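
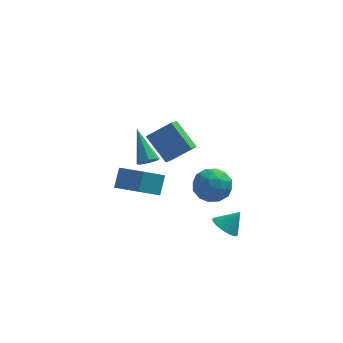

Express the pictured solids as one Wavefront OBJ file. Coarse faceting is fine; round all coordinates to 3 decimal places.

v 2.016 -1.43 -3.726
v 2.617 -1.298 -4.267
v 2.784 -1.11 -2.794
v 2.481 -1.009 -4.254
v 2.273 -0.784 -4.161
v 2.027 -0.658 -4.001
v 1.778 -0.649 -3.799
v 1.566 -0.759 -3.587
v 1.423 -0.971 -3.395
v 1.369 -1.253 -3.254
v 1.414 -1.562 -3.185
v 1.551 -1.851 -3.198
v 1.758 -2.076 -3.292
v 2.005 -2.203 -3.451
v 2.253 -2.212 -3.653
v 2.465 -2.102 -3.866
v 2.609 -1.89 -4.057
v 2.662 -1.607 -4.198
v -2.599 3.08 -4.602
v -3.711 2.297 -3.651
v -2.342 3.884 -3.639
v -3.454 3.1 -2.688
v -1.306 1.96 -4.012
v -2.418 1.176 -3.061
v -1.049 2.763 -3.049
v -2.161 1.98 -2.098
v -1.733 3.555 -0.335
v -2.026 2.595 0.247
v -0.428 3.729 0.607
v -0.72 2.77 1.19
v -0.7 2.49 -1.57
v -0.992 1.531 -0.987
v 0.606 2.665 -0.627
v 0.313 1.705 -0.045
v 0.616 2.836 -4.177
v 1.702 2.948 -4.526
v 1.198 1.952 -2.654
v 2.284 2.064 -3.003
v 1.69 2.987 -2.672
v 1.33 3.533 -3.614
v 1.57 1.367 -3.566
v 1.21 1.913 -4.508
v 2.291 2.04 -4.149
v 2.366 3.041 -3.597
v 0.534 1.859 -3.583
v 0.609 2.86 -3.031
v 1.108 2.969 -4.485
v 1.792 1.931 -2.695
v 1.443 2.473 -2.5
v 2.081 2.539 -2.706
v 0.89 3.313 -3.949
v 1.528 3.379 -4.154
v 1.521 3.402 -3.065
v 1.372 1.521 -3.026
v 2.01 1.587 -3.231
v 0.819 2.361 -4.474
v 1.457 2.427 -4.68
v 1.379 1.498 -4.115
v 2.092 2.502 -4.469
v 2.434 1.982 -3.574
v 2.015 1.572 -3.905
v 1.803 1.893 -4.458
v 2.136 3.09 -4.144
v 2.478 2.571 -3.249
v 2.129 3.113 -3.054
v 1.918 3.434 -3.608
v 2.483 2.557 -3.923
v 0.422 2.329 -3.931
v 0.764 1.81 -3.036
v 0.982 1.466 -3.572
v 0.771 1.787 -4.126
v 0.466 2.918 -3.606
v 0.808 2.398 -2.711
v 1.097 3.007 -2.722
v 0.885 3.328 -3.275
v 0.417 2.343 -3.257
v -1.816 -2.79 2.508
v -1.259 -2.653 2.597
v -2.384 -1.35 3.852
v -1.442 -2.418 2.267
v -1.843 -2.401 2.079
v -2.229 -2.612 2.142
v -2.372 -2.928 2.42
v -2.189 -3.163 2.749
v -1.788 -3.179 2.938
v -1.402 -2.968 2.874
f 2 1 4
f 2 4 3
f 4 1 5
f 4 5 3
f 5 1 6
f 5 6 3
f 6 1 7
f 6 7 3
f 7 1 8
f 7 8 3
f 8 1 9
f 8 9 3
f 9 1 10
f 9 10 3
f 10 1 11
f 10 11 3
f 11 1 12
f 11 12 3
f 12 1 13
f 12 13 3
f 13 1 14
f 13 14 3
f 14 1 15
f 14 15 3
f 15 1 16
f 15 16 3
f 16 1 17
f 16 17 3
f 17 1 18
f 17 18 3
f 18 1 2
f 18 2 3
f 20 22 19
f 23 20 19
f 19 22 21
f 21 23 19
f 20 26 22
f 24 20 23
f 24 26 20
f 22 26 21
f 25 23 21
f 21 26 25
f 25 24 23
f 26 24 25
f 28 30 27
f 31 28 27
f 27 30 29
f 29 31 27
f 28 34 30
f 32 28 31
f 32 34 28
f 30 34 29
f 33 31 29
f 29 34 33
f 33 32 31
f 34 32 33
f 35 72 51
f 72 46 75
f 51 75 40
f 72 75 51
f 35 51 47
f 51 40 52
f 47 52 36
f 51 52 47
f 35 47 56
f 47 36 57
f 56 57 42
f 47 57 56
f 35 56 68
f 56 42 71
f 68 71 45
f 56 71 68
f 35 68 72
f 68 45 76
f 72 76 46
f 68 76 72
f 36 52 63
f 52 40 66
f 63 66 44
f 52 66 63
f 40 75 53
f 75 46 74
f 53 74 39
f 75 74 53
f 46 76 73
f 76 45 69
f 73 69 37
f 76 69 73
f 45 71 70
f 71 42 58
f 70 58 41
f 71 58 70
f 42 57 62
f 57 36 59
f 62 59 43
f 57 59 62
f 38 64 50
f 64 44 65
f 50 65 39
f 64 65 50
f 38 50 48
f 50 39 49
f 48 49 37
f 50 49 48
f 38 48 55
f 48 37 54
f 55 54 41
f 48 54 55
f 38 55 60
f 55 41 61
f 60 61 43
f 55 61 60
f 38 60 64
f 60 43 67
f 64 67 44
f 60 67 64
f 39 65 53
f 65 44 66
f 53 66 40
f 65 66 53
f 37 49 73
f 49 39 74
f 73 74 46
f 49 74 73
f 41 54 70
f 54 37 69
f 70 69 45
f 54 69 70
f 43 61 62
f 61 41 58
f 62 58 42
f 61 58 62
f 44 67 63
f 67 43 59
f 63 59 36
f 67 59 63
f 78 77 80
f 78 80 79
f 80 77 81
f 80 81 79
f 81 77 82
f 81 82 79
f 82 77 83
f 82 83 79
f 83 77 84
f 83 84 79
f 84 77 85
f 84 85 79
f 85 77 86
f 85 86 79
f 86 77 78
f 86 78 79



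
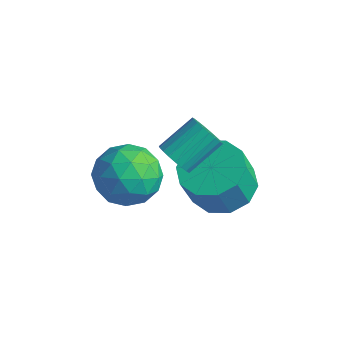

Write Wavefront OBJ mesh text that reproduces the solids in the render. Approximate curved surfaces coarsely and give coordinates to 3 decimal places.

v -2.212 -3.551 3.015
v -1.741 -2.793 3.508
v -0.899 -3.727 2.032
v -0.428 -2.969 2.525
v -0.591 -3.859 2.995
v -1.403 -3.75 3.603
v -1.237 -2.77 1.937
v -2.049 -2.661 2.545
v -1.139 -2.31 2.842
v -0.739 -2.983 3.496
v -1.901 -3.537 2.044
v -1.501 -4.21 2.698
v -2.092 -3.157 3.348
v -0.548 -3.363 2.192
v -0.644 -3.887 2.468
v -0.367 -3.441 2.758
v -1.893 -3.719 3.403
v -1.616 -3.274 3.694
v -0.94 -3.9 3.392
v -1.024 -3.246 1.846
v -0.747 -2.801 2.137
v -2.273 -3.079 2.782
v -1.996 -2.633 3.072
v -1.7 -2.62 2.148
v -1.461 -2.427 3.247
v -0.689 -2.53 2.669
v -1.165 -2.413 2.323
v -1.642 -2.349 2.68
v -1.226 -2.823 3.631
v -0.454 -2.926 3.053
v -0.55 -3.45 3.329
v -1.027 -3.386 3.686
v -0.872 -2.539 3.239
v -2.186 -3.594 2.487
v -1.414 -3.697 1.909
v -1.613 -3.134 1.854
v -2.09 -3.07 2.211
v -1.951 -3.99 2.871
v -1.179 -4.093 2.293
v -0.998 -4.171 2.86
v -1.475 -4.107 3.217
v -1.768 -3.981 2.301
v -0.534 -2.271 3.328
v 0.035 -2.385 3.333
v 0.242 -1.323 3.998
v -0.326 -1.209 3.992
v 0.012 -2.255 3.131
v 0.219 -1.192 3.796
v -0.105 -2.127 2.964
v 0.102 -1.065 3.629
v -0.297 -2.024 2.859
v -0.09 -0.962 3.524
v -0.529 -1.964 2.836
v -0.322 -0.902 3.5
v -0.762 -1.957 2.897
v -0.555 -0.895 3.562
v -0.956 -2.004 3.033
v -0.749 -0.942 3.698
v -1.076 -2.098 3.22
v -0.869 -1.036 3.884
v -1.103 -2.221 3.425
v -0.896 -1.159 4.09
v -1.031 -2.353 3.614
v -0.824 -1.291 4.279
v -0.873 -2.471 3.753
v -0.666 -1.409 4.418
v -0.657 -2.554 3.819
v -0.45 -1.492 4.483
v -0.419 -2.589 3.799
v -0.212 -1.526 4.464
v -0.201 -2.568 3.698
v 0.006 -1.506 4.363
v -0.04 -2.496 3.533
v 0.167 -1.434 4.198
v -0.317 -0.56 0.898
v 0.483 -1.12 0.68
v 0.476 -1.62 1.945
v -0.323 -1.06 2.162
v 0.683 -0.577 0.896
v 0.676 -1.077 2.161
v 0.502 -0.027 1.113
v 0.495 -0.527 2.378
v 0.008 0.319 1.247
v 0.001 -0.181 2.512
v -0.61 0.33 1.248
v -0.617 -0.171 2.513
v -1.116 0 1.115
v -1.123 -0.5 2.38
v -1.316 -0.543 0.899
v -1.323 -1.043 2.164
v -1.135 -1.093 0.682
v -1.142 -1.593 1.947
v -0.641 -1.439 0.548
v -0.648 -1.939 1.813
v -0.023 -1.449 0.547
v -0.03 -1.95 1.812
f 1 38 17
f 38 12 41
f 17 41 6
f 38 41 17
f 1 17 13
f 17 6 18
f 13 18 2
f 17 18 13
f 1 13 22
f 13 2 23
f 22 23 8
f 13 23 22
f 1 22 34
f 22 8 37
f 34 37 11
f 22 37 34
f 1 34 38
f 34 11 42
f 38 42 12
f 34 42 38
f 2 18 29
f 18 6 32
f 29 32 10
f 18 32 29
f 6 41 19
f 41 12 40
f 19 40 5
f 41 40 19
f 12 42 39
f 42 11 35
f 39 35 3
f 42 35 39
f 11 37 36
f 37 8 24
f 36 24 7
f 37 24 36
f 8 23 28
f 23 2 25
f 28 25 9
f 23 25 28
f 4 30 16
f 30 10 31
f 16 31 5
f 30 31 16
f 4 16 14
f 16 5 15
f 14 15 3
f 16 15 14
f 4 14 21
f 14 3 20
f 21 20 7
f 14 20 21
f 4 21 26
f 21 7 27
f 26 27 9
f 21 27 26
f 4 26 30
f 26 9 33
f 30 33 10
f 26 33 30
f 5 31 19
f 31 10 32
f 19 32 6
f 31 32 19
f 3 15 39
f 15 5 40
f 39 40 12
f 15 40 39
f 7 20 36
f 20 3 35
f 36 35 11
f 20 35 36
f 9 27 28
f 27 7 24
f 28 24 8
f 27 24 28
f 10 33 29
f 33 9 25
f 29 25 2
f 33 25 29
f 44 43 47
f 44 47 45
f 45 47 48
f 45 48 46
f 47 43 49
f 47 49 48
f 48 49 50
f 48 50 46
f 49 43 51
f 49 51 50
f 50 51 52
f 50 52 46
f 51 43 53
f 51 53 52
f 52 53 54
f 52 54 46
f 53 43 55
f 53 55 54
f 54 55 56
f 54 56 46
f 55 43 57
f 55 57 56
f 56 57 58
f 56 58 46
f 57 43 59
f 57 59 58
f 58 59 60
f 58 60 46
f 59 43 61
f 59 61 60
f 60 61 62
f 60 62 46
f 61 43 63
f 61 63 62
f 62 63 64
f 62 64 46
f 63 43 65
f 63 65 64
f 64 65 66
f 64 66 46
f 65 43 67
f 65 67 66
f 66 67 68
f 66 68 46
f 67 43 69
f 67 69 68
f 68 69 70
f 68 70 46
f 69 43 71
f 69 71 70
f 70 71 72
f 70 72 46
f 71 43 73
f 71 73 72
f 72 73 74
f 72 74 46
f 73 43 44
f 73 44 74
f 74 44 45
f 74 45 46
f 76 75 79
f 76 79 77
f 77 79 80
f 77 80 78
f 79 75 81
f 79 81 80
f 80 81 82
f 80 82 78
f 81 75 83
f 81 83 82
f 82 83 84
f 82 84 78
f 83 75 85
f 83 85 84
f 84 85 86
f 84 86 78
f 85 75 87
f 85 87 86
f 86 87 88
f 86 88 78
f 87 75 89
f 87 89 88
f 88 89 90
f 88 90 78
f 89 75 91
f 89 91 90
f 90 91 92
f 90 92 78
f 91 75 93
f 91 93 92
f 92 93 94
f 92 94 78
f 93 75 95
f 93 95 94
f 94 95 96
f 94 96 78
f 95 75 76
f 95 76 96
f 96 76 77
f 96 77 78



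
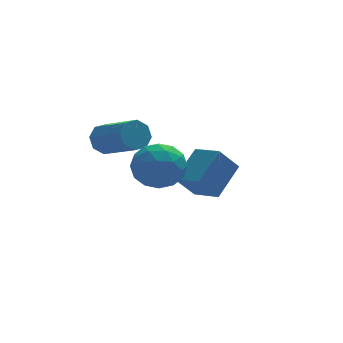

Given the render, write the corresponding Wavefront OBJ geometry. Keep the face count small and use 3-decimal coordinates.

v 0.094 2.415 2.391
v 0.469 2.25 1.739
v 1.381 0.62 2.676
v 1.006 0.785 3.329
v 0.771 2.618 2.086
v 1.683 0.988 3.023
v 0.677 2.868 2.612
v 1.589 1.237 3.549
v 0.241 2.852 3.008
v 1.153 1.222 3.945
v -0.281 2.58 3.044
v 0.631 0.95 3.981
v -0.583 2.212 2.697
v 0.329 0.582 3.634
v -0.489 1.963 2.171
v 0.423 0.332 3.108
v -0.053 1.978 1.775
v 0.859 0.348 2.712
v 3.243 -0.356 0.983
v 4.368 0.654 2.049
v 2.561 0.806 0.602
v 3.686 1.816 1.668
v 4.114 -0.196 -0.088
v 5.239 0.814 0.978
v 3.432 0.966 -0.469
v 4.557 1.976 0.597
v 0.76 -1.78 2.744
v 1.372 -1.622 3.688
v 0.848 -3.598 2.992
v 1.46 -3.44 3.936
v 0.364 -3.142 3.912
v 0.31 -2.018 3.759
v 1.91 -3.202 2.921
v 1.856 -2.078 2.768
v 2.082 -2.501 3.797
v 1.127 -2.463 4.41
v 1.093 -2.757 2.27
v 0.138 -2.719 2.883
v 1.059 -1.541 3.194
v 1.161 -3.679 3.486
v 0.518 -3.503 3.472
v 0.877 -3.41 4.027
v 0.434 -1.774 3.236
v 0.794 -1.681 3.791
v 0.201 -2.574 3.923
v 1.426 -3.539 2.889
v 1.786 -3.446 3.444
v 1.343 -1.81 2.653
v 1.702 -1.717 3.208
v 2.019 -2.646 2.757
v 1.836 -1.965 3.813
v 1.887 -3.034 3.959
v 2.152 -2.894 3.362
v 2.12 -2.233 3.272
v 1.274 -1.943 4.173
v 1.325 -3.012 4.319
v 0.682 -2.836 4.305
v 0.65 -2.176 4.215
v 1.692 -2.46 4.238
v 0.895 -2.208 2.361
v 0.946 -3.277 2.507
v 1.57 -3.044 2.465
v 1.538 -2.384 2.375
v 0.333 -2.186 2.721
v 0.384 -3.255 2.867
v 0.1 -2.987 3.408
v 0.068 -2.326 3.318
v 0.528 -2.76 2.442
f 2 1 5
f 2 5 3
f 3 5 6
f 3 6 4
f 5 1 7
f 5 7 6
f 6 7 8
f 6 8 4
f 7 1 9
f 7 9 8
f 8 9 10
f 8 10 4
f 9 1 11
f 9 11 10
f 10 11 12
f 10 12 4
f 11 1 13
f 11 13 12
f 12 13 14
f 12 14 4
f 13 1 15
f 13 15 14
f 14 15 16
f 14 16 4
f 15 1 17
f 15 17 16
f 16 17 18
f 16 18 4
f 17 1 2
f 17 2 18
f 18 2 3
f 18 3 4
f 20 22 19
f 23 20 19
f 19 22 21
f 21 23 19
f 20 26 22
f 24 20 23
f 24 26 20
f 22 26 21
f 25 23 21
f 21 26 25
f 25 24 23
f 26 24 25
f 27 64 43
f 64 38 67
f 43 67 32
f 64 67 43
f 27 43 39
f 43 32 44
f 39 44 28
f 43 44 39
f 27 39 48
f 39 28 49
f 48 49 34
f 39 49 48
f 27 48 60
f 48 34 63
f 60 63 37
f 48 63 60
f 27 60 64
f 60 37 68
f 64 68 38
f 60 68 64
f 28 44 55
f 44 32 58
f 55 58 36
f 44 58 55
f 32 67 45
f 67 38 66
f 45 66 31
f 67 66 45
f 38 68 65
f 68 37 61
f 65 61 29
f 68 61 65
f 37 63 62
f 63 34 50
f 62 50 33
f 63 50 62
f 34 49 54
f 49 28 51
f 54 51 35
f 49 51 54
f 30 56 42
f 56 36 57
f 42 57 31
f 56 57 42
f 30 42 40
f 42 31 41
f 40 41 29
f 42 41 40
f 30 40 47
f 40 29 46
f 47 46 33
f 40 46 47
f 30 47 52
f 47 33 53
f 52 53 35
f 47 53 52
f 30 52 56
f 52 35 59
f 56 59 36
f 52 59 56
f 31 57 45
f 57 36 58
f 45 58 32
f 57 58 45
f 29 41 65
f 41 31 66
f 65 66 38
f 41 66 65
f 33 46 62
f 46 29 61
f 62 61 37
f 46 61 62
f 35 53 54
f 53 33 50
f 54 50 34
f 53 50 54
f 36 59 55
f 59 35 51
f 55 51 28
f 59 51 55



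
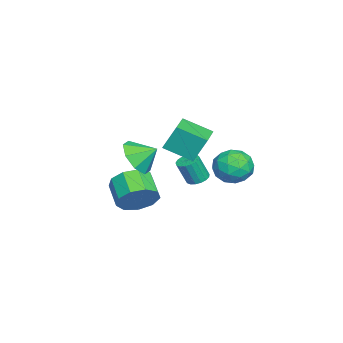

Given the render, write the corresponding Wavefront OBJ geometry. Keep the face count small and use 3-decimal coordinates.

v -0.911 1.548 1.284
v -0.411 2.194 0.674
v -0.449 0.286 0.326
v 0.051 0.932 -0.284
v 0.394 0.753 0.66
v 0.108 1.533 1.252
v -0.968 0.947 -0.252
v -1.254 1.727 0.34
v -0.446 1.823 -0.275
v 0.396 1.703 0.288
v -1.256 0.777 0.712
v -0.414 0.657 1.275
v -0.702 1.982 1.063
v -0.158 0.498 -0.063
v 0.043 0.393 0.492
v 0.337 0.773 0.133
v -0.397 1.593 1.403
v -0.103 1.973 1.044
v 0.37 1.126 1.036
v -0.757 0.507 -0.044
v -0.463 0.887 -0.403
v -1.197 1.707 0.867
v -0.903 2.087 0.508
v -1.23 1.354 -0.036
v -0.428 2.143 0.147
v -0.156 1.402 -0.416
v -0.756 1.41 -0.398
v -0.923 1.869 -0.05
v 0.067 2.073 0.478
v 0.338 1.331 -0.085
v 0.539 1.226 0.47
v 0.372 1.684 0.818
v 0.046 1.855 -0.08
v -1.198 1.149 1.085
v -0.927 0.407 0.522
v -1.232 0.796 0.182
v -1.399 1.254 0.53
v -0.704 1.078 1.416
v -0.432 0.337 0.853
v 0.063 0.611 1.05
v -0.104 1.07 1.398
v -0.906 0.625 1.08
v -1.304 -3.333 -2.635
v -0.974 -2.89 -1.719
v -2.065 -3.504 -1.028
v -2.396 -3.947 -1.945
v -1.441 -2.442 -2.059
v -2.532 -3.056 -1.369
v -1.845 -2.41 -2.669
v -2.936 -3.024 -1.978
v -1.996 -2.81 -3.263
v -3.087 -3.425 -2.572
v -1.823 -3.455 -3.563
v -2.914 -4.069 -2.873
v -1.408 -4.043 -3.429
v -2.499 -4.657 -2.739
v -0.944 -4.298 -2.924
v -2.035 -4.912 -2.233
v -0.649 -4.102 -2.284
v -1.74 -4.716 -1.593
v -0.661 -3.546 -1.808
v -1.752 -4.16 -1.117
v -2.007 -0.677 -1.255
v -1.662 -0.222 -1.156
v -1.428 -0.668 0.075
v -1.773 -1.123 -0.025
v -1.913 -0.133 -1.077
v -1.678 -0.579 0.154
v -2.185 -0.17 -1.038
v -1.951 -0.616 0.193
v -2.417 -0.322 -1.049
v -2.183 -0.768 0.182
v -2.555 -0.556 -1.107
v -2.32 -1.002 0.123
v -2.567 -0.818 -1.2
v -2.333 -1.263 0.031
v -2.451 -1.047 -1.305
v -2.217 -1.493 -0.074
v -2.234 -1.191 -1.399
v -1.999 -1.637 -0.168
v -1.964 -1.218 -1.46
v -1.73 -1.664 -0.229
v -1.704 -1.121 -1.474
v -1.47 -1.567 -0.243
v -1.514 -0.922 -1.438
v -1.28 -1.368 -0.207
v -1.437 -0.667 -1.36
v -1.203 -1.113 -0.129
v -1.49 -0.414 -1.259
v -1.256 -0.86 -0.028
v 0.893 -1.415 2.629
v 0.806 -0.806 3.898
v 0.926 -0.044 1.973
v 0.84 0.565 3.242
v 2.26 -1.405 2.718
v 2.174 -0.796 3.987
v 2.294 -0.034 2.062
v 2.207 0.575 3.331
v 0.748 -2.904 1.217
v 1.623 -3.205 1.713
v 0.712 -1.976 1.843
v 1.776 -2.761 1.062
v 1.327 -2.4 0.501
v 0.538 -2.335 0.36
v -0.128 -2.604 0.721
v -0.281 -3.048 1.373
v 0.168 -3.408 1.934
v 0.957 -3.473 2.075
f 1 38 17
f 38 12 41
f 17 41 6
f 38 41 17
f 1 17 13
f 17 6 18
f 13 18 2
f 17 18 13
f 1 13 22
f 13 2 23
f 22 23 8
f 13 23 22
f 1 22 34
f 22 8 37
f 34 37 11
f 22 37 34
f 1 34 38
f 34 11 42
f 38 42 12
f 34 42 38
f 2 18 29
f 18 6 32
f 29 32 10
f 18 32 29
f 6 41 19
f 41 12 40
f 19 40 5
f 41 40 19
f 12 42 39
f 42 11 35
f 39 35 3
f 42 35 39
f 11 37 36
f 37 8 24
f 36 24 7
f 37 24 36
f 8 23 28
f 23 2 25
f 28 25 9
f 23 25 28
f 4 30 16
f 30 10 31
f 16 31 5
f 30 31 16
f 4 16 14
f 16 5 15
f 14 15 3
f 16 15 14
f 4 14 21
f 14 3 20
f 21 20 7
f 14 20 21
f 4 21 26
f 21 7 27
f 26 27 9
f 21 27 26
f 4 26 30
f 26 9 33
f 30 33 10
f 26 33 30
f 5 31 19
f 31 10 32
f 19 32 6
f 31 32 19
f 3 15 39
f 15 5 40
f 39 40 12
f 15 40 39
f 7 20 36
f 20 3 35
f 36 35 11
f 20 35 36
f 9 27 28
f 27 7 24
f 28 24 8
f 27 24 28
f 10 33 29
f 33 9 25
f 29 25 2
f 33 25 29
f 44 43 47
f 44 47 45
f 45 47 48
f 45 48 46
f 47 43 49
f 47 49 48
f 48 49 50
f 48 50 46
f 49 43 51
f 49 51 50
f 50 51 52
f 50 52 46
f 51 43 53
f 51 53 52
f 52 53 54
f 52 54 46
f 53 43 55
f 53 55 54
f 54 55 56
f 54 56 46
f 55 43 57
f 55 57 56
f 56 57 58
f 56 58 46
f 57 43 59
f 57 59 58
f 58 59 60
f 58 60 46
f 59 43 61
f 59 61 60
f 60 61 62
f 60 62 46
f 61 43 44
f 61 44 62
f 62 44 45
f 62 45 46
f 64 63 67
f 64 67 65
f 65 67 68
f 65 68 66
f 67 63 69
f 67 69 68
f 68 69 70
f 68 70 66
f 69 63 71
f 69 71 70
f 70 71 72
f 70 72 66
f 71 63 73
f 71 73 72
f 72 73 74
f 72 74 66
f 73 63 75
f 73 75 74
f 74 75 76
f 74 76 66
f 75 63 77
f 75 77 76
f 76 77 78
f 76 78 66
f 77 63 79
f 77 79 78
f 78 79 80
f 78 80 66
f 79 63 81
f 79 81 80
f 80 81 82
f 80 82 66
f 81 63 83
f 81 83 82
f 82 83 84
f 82 84 66
f 83 63 85
f 83 85 84
f 84 85 86
f 84 86 66
f 85 63 87
f 85 87 86
f 86 87 88
f 86 88 66
f 87 63 89
f 87 89 88
f 88 89 90
f 88 90 66
f 89 63 64
f 89 64 90
f 90 64 65
f 90 65 66
f 92 94 91
f 95 92 91
f 91 94 93
f 93 95 91
f 92 98 94
f 96 92 95
f 96 98 92
f 94 98 93
f 97 95 93
f 93 98 97
f 97 96 95
f 98 96 97
f 100 99 102
f 100 102 101
f 102 99 103
f 102 103 101
f 103 99 104
f 103 104 101
f 104 99 105
f 104 105 101
f 105 99 106
f 105 106 101
f 106 99 107
f 106 107 101
f 107 99 108
f 107 108 101
f 108 99 100
f 108 100 101



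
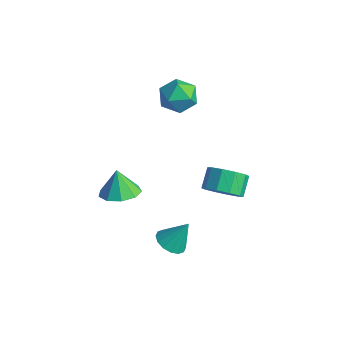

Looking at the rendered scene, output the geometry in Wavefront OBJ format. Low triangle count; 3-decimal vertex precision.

v 2.342 -2.554 -3.602
v 2.751 -2.062 -3.994
v 2.738 -1.906 -2.378
v 2.399 -1.9 -3.966
v 2.032 -1.914 -3.84
v 1.748 -2.099 -3.651
v 1.623 -2.406 -3.448
v 1.692 -2.752 -3.287
v 1.934 -3.046 -3.21
v 2.286 -3.207 -3.238
v 2.653 -3.193 -3.364
v 2.937 -3.008 -3.553
v 3.061 -2.701 -3.756
v 2.993 -2.355 -3.917
v -2.414 1.32 1.961
v -2.074 1.708 1.143
v -1.406 0.132 1.817
v -1.066 0.52 0.999
v -0.897 0.954 1.847
v -1.52 1.688 1.936
v -1.96 0.152 1.024
v -2.583 0.886 1.113
v -1.793 0.986 0.564
v -1.136 1.482 1.072
v -2.344 0.358 1.888
v -1.687 0.854 2.396
v -0.098 -3.418 -1.547
v 0.667 -3.881 -1.256
v -0.482 -3.302 -0.353
v 0.787 -3.249 -1.279
v 0.493 -2.697 -1.427
v -0.077 -2.482 -1.632
v -0.657 -2.705 -1.797
v -0.976 -3.262 -1.845
v -0.883 -3.892 -1.754
v -0.423 -4.3 -1.566
v 0.189 -4.296 -1.369
v 0.756 1.485 -3.906
v 1.443 2.121 -4.067
v 0.951 2.832 -3.354
v 0.264 2.195 -3.194
v 1.014 2.215 -4.457
v 0.522 2.926 -3.744
v 0.486 2.03 -4.636
v -0.005 2.741 -3.923
v 0.061 1.637 -4.537
v -0.43 2.347 -3.824
v -0.098 1.185 -4.197
v -0.589 1.896 -3.484
v 0.069 0.848 -3.746
v -0.423 1.559 -3.033
v 0.498 0.754 -3.356
v 0.006 1.465 -2.643
v 1.025 0.939 -3.177
v 0.534 1.65 -2.464
v 1.45 1.333 -3.276
v 0.959 2.043 -2.563
v 1.609 1.784 -3.616
v 1.118 2.495 -2.903
f 2 1 4
f 2 4 3
f 4 1 5
f 4 5 3
f 5 1 6
f 5 6 3
f 6 1 7
f 6 7 3
f 7 1 8
f 7 8 3
f 8 1 9
f 8 9 3
f 9 1 10
f 9 10 3
f 10 1 11
f 10 11 3
f 11 1 12
f 11 12 3
f 12 1 13
f 12 13 3
f 13 1 14
f 13 14 3
f 14 1 2
f 14 2 3
f 15 26 20
f 15 20 16
f 15 16 22
f 15 22 25
f 15 25 26
f 16 20 24
f 20 26 19
f 26 25 17
f 25 22 21
f 22 16 23
f 18 24 19
f 18 19 17
f 18 17 21
f 18 21 23
f 18 23 24
f 19 24 20
f 17 19 26
f 21 17 25
f 23 21 22
f 24 23 16
f 28 27 30
f 28 30 29
f 30 27 31
f 30 31 29
f 31 27 32
f 31 32 29
f 32 27 33
f 32 33 29
f 33 27 34
f 33 34 29
f 34 27 35
f 34 35 29
f 35 27 36
f 35 36 29
f 36 27 37
f 36 37 29
f 37 27 28
f 37 28 29
f 39 38 42
f 39 42 40
f 40 42 43
f 40 43 41
f 42 38 44
f 42 44 43
f 43 44 45
f 43 45 41
f 44 38 46
f 44 46 45
f 45 46 47
f 45 47 41
f 46 38 48
f 46 48 47
f 47 48 49
f 47 49 41
f 48 38 50
f 48 50 49
f 49 50 51
f 49 51 41
f 50 38 52
f 50 52 51
f 51 52 53
f 51 53 41
f 52 38 54
f 52 54 53
f 53 54 55
f 53 55 41
f 54 38 56
f 54 56 55
f 55 56 57
f 55 57 41
f 56 38 58
f 56 58 57
f 57 58 59
f 57 59 41
f 58 38 39
f 58 39 59
f 59 39 40
f 59 40 41



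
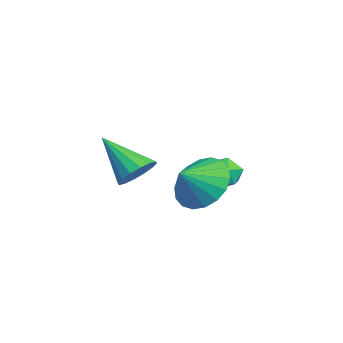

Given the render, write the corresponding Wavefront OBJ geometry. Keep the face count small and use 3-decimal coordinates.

v 3.171 -1.323 3.246
v 3.511 -0.988 3.758
v 2.369 -2.297 4.414
v 3.206 -0.798 3.707
v 2.893 -0.749 3.532
v 2.654 -0.854 3.281
v 2.553 -1.084 3.02
v 2.619 -1.379 2.82
v 2.832 -1.659 2.733
v 3.137 -1.849 2.784
v 3.45 -1.898 2.959
v 3.689 -1.793 3.21
v 3.79 -1.562 3.471
v 3.724 -1.268 3.672
v -0.789 2.067 1.404
v -0.472 2.181 1.986
v -0.788 0.999 1.614
v -0.471 1.113 2.196
v -1.11 1.309 2.117
v -1.11 1.969 1.987
v -0.15 1.211 1.613
v -0.15 1.871 1.483
v -0.077 1.652 2.115
v -0.67 1.713 2.427
v -0.59 1.467 1.173
v -1.183 1.528 1.485
v 2.581 0.587 2.578
v 3.391 0.6 1.925
v 3.079 -0.127 3.182
v 3.498 0.932 2.229
v 3.423 1.196 2.602
v 3.182 1.339 2.97
v 2.822 1.333 3.261
v 2.414 1.18 3.416
v 2.039 0.909 3.405
v 1.771 0.574 3.23
v 1.664 0.242 2.926
v 1.738 -0.022 2.553
v 1.979 -0.165 2.185
v 2.34 -0.16 1.895
v 2.748 -0.006 1.74
v 3.123 0.265 1.751
f 2 1 4
f 2 4 3
f 4 1 5
f 4 5 3
f 5 1 6
f 5 6 3
f 6 1 7
f 6 7 3
f 7 1 8
f 7 8 3
f 8 1 9
f 8 9 3
f 9 1 10
f 9 10 3
f 10 1 11
f 10 11 3
f 11 1 12
f 11 12 3
f 12 1 13
f 12 13 3
f 13 1 14
f 13 14 3
f 14 1 2
f 14 2 3
f 15 26 20
f 15 20 16
f 15 16 22
f 15 22 25
f 15 25 26
f 16 20 24
f 20 26 19
f 26 25 17
f 25 22 21
f 22 16 23
f 18 24 19
f 18 19 17
f 18 17 21
f 18 21 23
f 18 23 24
f 19 24 20
f 17 19 26
f 21 17 25
f 23 21 22
f 24 23 16
f 28 27 30
f 28 30 29
f 30 27 31
f 30 31 29
f 31 27 32
f 31 32 29
f 32 27 33
f 32 33 29
f 33 27 34
f 33 34 29
f 34 27 35
f 34 35 29
f 35 27 36
f 35 36 29
f 36 27 37
f 36 37 29
f 37 27 38
f 37 38 29
f 38 27 39
f 38 39 29
f 39 27 40
f 39 40 29
f 40 27 41
f 40 41 29
f 41 27 42
f 41 42 29
f 42 27 28
f 42 28 29



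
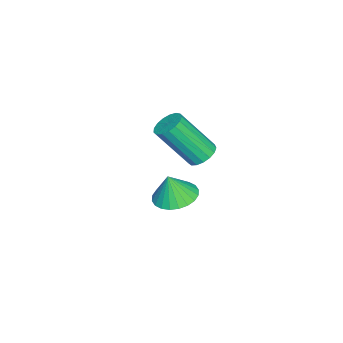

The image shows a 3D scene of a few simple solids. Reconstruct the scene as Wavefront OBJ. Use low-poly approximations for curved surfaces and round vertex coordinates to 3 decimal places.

v 2.928 0.205 0.808
v 3.563 -0.303 0.601
v 3.112 -0.005 1.892
v 3.718 -0.016 0.63
v 3.753 0.305 0.687
v 3.662 0.611 0.762
v 3.459 0.855 0.844
v 3.176 1 0.92
v 2.854 1.024 0.979
v 2.544 0.924 1.013
v 2.292 0.714 1.015
v 2.137 0.427 0.985
v 2.103 0.106 0.929
v 2.193 -0.2 0.854
v 2.396 -0.444 0.772
v 2.68 -0.589 0.695
v 3.001 -0.614 0.636
v 3.312 -0.513 0.603
v -1.6 -0.389 -0.415
v -1.007 -0.129 -0.36
v -0.626 -1.351 1.329
v -1.22 -1.611 1.275
v -1.186 0.057 -0.186
v -0.805 -1.166 1.504
v -1.46 0.14 -0.064
v -1.079 -1.083 1.626
v -1.766 0.102 -0.022
v -1.385 -1.121 1.667
v -2.034 -0.048 -0.07
v -1.653 -1.271 1.619
v -2.203 -0.276 -0.198
v -1.822 -1.499 1.492
v -2.233 -0.53 -0.375
v -1.853 -1.753 1.315
v -2.119 -0.752 -0.561
v -1.739 -1.975 1.129
v -1.886 -0.89 -0.713
v -1.506 -2.113 0.976
v -1.588 -0.914 -0.798
v -1.207 -2.137 0.892
v -1.292 -0.817 -0.794
v -0.911 -2.04 0.895
v -1.067 -0.622 -0.704
v -0.686 -1.845 0.986
v -0.964 -0.374 -0.547
v -0.584 -1.596 1.142
f 2 1 4
f 2 4 3
f 4 1 5
f 4 5 3
f 5 1 6
f 5 6 3
f 6 1 7
f 6 7 3
f 7 1 8
f 7 8 3
f 8 1 9
f 8 9 3
f 9 1 10
f 9 10 3
f 10 1 11
f 10 11 3
f 11 1 12
f 11 12 3
f 12 1 13
f 12 13 3
f 13 1 14
f 13 14 3
f 14 1 15
f 14 15 3
f 15 1 16
f 15 16 3
f 16 1 17
f 16 17 3
f 17 1 18
f 17 18 3
f 18 1 2
f 18 2 3
f 20 19 23
f 20 23 21
f 21 23 24
f 21 24 22
f 23 19 25
f 23 25 24
f 24 25 26
f 24 26 22
f 25 19 27
f 25 27 26
f 26 27 28
f 26 28 22
f 27 19 29
f 27 29 28
f 28 29 30
f 28 30 22
f 29 19 31
f 29 31 30
f 30 31 32
f 30 32 22
f 31 19 33
f 31 33 32
f 32 33 34
f 32 34 22
f 33 19 35
f 33 35 34
f 34 35 36
f 34 36 22
f 35 19 37
f 35 37 36
f 36 37 38
f 36 38 22
f 37 19 39
f 37 39 38
f 38 39 40
f 38 40 22
f 39 19 41
f 39 41 40
f 40 41 42
f 40 42 22
f 41 19 43
f 41 43 42
f 42 43 44
f 42 44 22
f 43 19 45
f 43 45 44
f 44 45 46
f 44 46 22
f 45 19 20
f 45 20 46
f 46 20 21
f 46 21 22



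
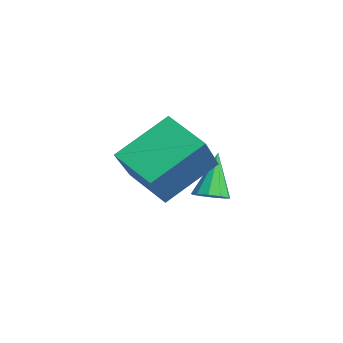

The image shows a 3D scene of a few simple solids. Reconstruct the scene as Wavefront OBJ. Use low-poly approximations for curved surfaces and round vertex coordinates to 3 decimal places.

v 0.329 -2.87 -2.472
v -0.788 -3.584 -1.837
v -0.025 -1.318 -1.346
v -1.142 -2.032 -0.712
v 1.502 -3.548 -1.168
v 0.385 -4.262 -0.534
v 1.148 -1.996 -0.043
v 0.031 -2.71 0.592
v -2.36 -0.9 -3.642
v -1.85 -0.75 -3.437
v -3.04 -0.5 -2.238
v -1.994 -0.466 -3.588
v -2.278 -0.348 -3.759
v -2.594 -0.441 -3.886
v -2.82 -0.709 -3.919
v -2.871 -1.049 -3.846
v -2.727 -1.333 -3.696
v -2.442 -1.452 -3.524
v -2.127 -1.359 -3.398
v -1.9 -1.091 -3.365
f 2 4 1
f 5 2 1
f 1 4 3
f 3 5 1
f 2 8 4
f 6 2 5
f 6 8 2
f 4 8 3
f 7 5 3
f 3 8 7
f 7 6 5
f 8 6 7
f 10 9 12
f 10 12 11
f 12 9 13
f 12 13 11
f 13 9 14
f 13 14 11
f 14 9 15
f 14 15 11
f 15 9 16
f 15 16 11
f 16 9 17
f 16 17 11
f 17 9 18
f 17 18 11
f 18 9 19
f 18 19 11
f 19 9 20
f 19 20 11
f 20 9 10
f 20 10 11



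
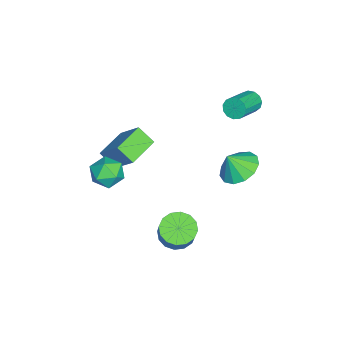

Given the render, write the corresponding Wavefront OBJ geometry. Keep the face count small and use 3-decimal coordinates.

v -1.648 -1.128 -0.908
v -1.909 -1.928 -0.153
v -0.937 -0.107 0.421
v -1.199 -0.906 1.175
v -0.141 -1.854 -1.155
v -0.403 -2.653 -0.401
v 0.569 -0.832 0.173
v 0.308 -1.632 0.928
v -0.665 4.036 -0.621
v 0.377 3.928 -0.881
v -0.475 3.464 0.381
v 0.33 4.451 -0.574
v -0.033 4.843 -0.281
v -0.597 4.978 -0.097
v -1.182 4.814 -0.079
v -1.604 4.403 -0.233
v -1.728 3.876 -0.511
v -1.514 3.399 -0.823
v -1.031 3.125 -1.072
v -0.432 3.14 -1.177
v 0.093 3.44 -1.106
v -3.265 4.144 2.1
v -2.933 4.462 1.685
v -1.463 3.894 2.424
v -1.795 3.576 2.84
v -2.985 4.678 1.954
v -1.516 4.11 2.694
v -3.126 4.724 2.271
v -1.657 4.156 3.01
v -3.311 4.586 2.533
v -1.842 4.018 3.272
v -3.482 4.307 2.658
v -2.012 3.74 3.397
v -3.583 3.977 2.606
v -2.114 3.41 3.345
v -3.583 3.7 2.393
v -2.114 3.132 3.132
v -3.482 3.563 2.088
v -2.013 2.996 2.827
v -3.312 3.611 1.786
v -1.843 3.044 2.526
v -3.127 3.828 1.585
v -1.658 3.261 2.324
v -2.986 4.145 1.547
v -1.516 3.578 2.286
v 1.578 1.416 -4.061
v 2.298 0.987 -4.439
v 3.203 1.235 -2.998
v 2.482 1.664 -2.619
v 2.354 1.446 -4.553
v 3.259 1.694 -3.112
v 2.202 1.897 -4.535
v 3.107 2.145 -3.094
v 1.882 2.219 -4.39
v 2.787 2.467 -2.949
v 1.481 2.326 -4.157
v 2.386 2.574 -2.715
v 1.106 2.189 -3.898
v 2.011 2.437 -2.456
v 0.857 1.845 -3.682
v 1.762 2.093 -2.241
v 0.801 1.386 -3.568
v 1.706 1.634 -2.127
v 0.953 0.935 -3.586
v 1.858 1.183 -2.145
v 1.273 0.613 -3.731
v 2.178 0.861 -2.29
v 1.674 0.506 -3.965
v 2.579 0.754 -2.523
v 2.049 0.643 -4.224
v 2.954 0.891 -2.782
v 1.098 -1.157 -0.577
v 1.722 -1.405 0.074
v 0.518 -2.555 -0.554
v 1.142 -2.803 0.097
v 0.457 -2.202 0.31
v 0.816 -1.338 0.296
v 1.424 -2.622 -0.776
v 1.783 -1.758 -0.79
v 1.924 -2.311 -0.049
v 1.326 -2.051 0.623
v 0.914 -1.909 -1.103
v 0.316 -1.649 -0.431
f 2 4 1
f 5 2 1
f 1 4 3
f 3 5 1
f 2 8 4
f 6 2 5
f 6 8 2
f 4 8 3
f 7 5 3
f 3 8 7
f 7 6 5
f 8 6 7
f 10 9 12
f 10 12 11
f 12 9 13
f 12 13 11
f 13 9 14
f 13 14 11
f 14 9 15
f 14 15 11
f 15 9 16
f 15 16 11
f 16 9 17
f 16 17 11
f 17 9 18
f 17 18 11
f 18 9 19
f 18 19 11
f 19 9 20
f 19 20 11
f 20 9 21
f 20 21 11
f 21 9 10
f 21 10 11
f 23 22 26
f 23 26 24
f 24 26 27
f 24 27 25
f 26 22 28
f 26 28 27
f 27 28 29
f 27 29 25
f 28 22 30
f 28 30 29
f 29 30 31
f 29 31 25
f 30 22 32
f 30 32 31
f 31 32 33
f 31 33 25
f 32 22 34
f 32 34 33
f 33 34 35
f 33 35 25
f 34 22 36
f 34 36 35
f 35 36 37
f 35 37 25
f 36 22 38
f 36 38 37
f 37 38 39
f 37 39 25
f 38 22 40
f 38 40 39
f 39 40 41
f 39 41 25
f 40 22 42
f 40 42 41
f 41 42 43
f 41 43 25
f 42 22 44
f 42 44 43
f 43 44 45
f 43 45 25
f 44 22 23
f 44 23 45
f 45 23 24
f 45 24 25
f 47 46 50
f 47 50 48
f 48 50 51
f 48 51 49
f 50 46 52
f 50 52 51
f 51 52 53
f 51 53 49
f 52 46 54
f 52 54 53
f 53 54 55
f 53 55 49
f 54 46 56
f 54 56 55
f 55 56 57
f 55 57 49
f 56 46 58
f 56 58 57
f 57 58 59
f 57 59 49
f 58 46 60
f 58 60 59
f 59 60 61
f 59 61 49
f 60 46 62
f 60 62 61
f 61 62 63
f 61 63 49
f 62 46 64
f 62 64 63
f 63 64 65
f 63 65 49
f 64 46 66
f 64 66 65
f 65 66 67
f 65 67 49
f 66 46 68
f 66 68 67
f 67 68 69
f 67 69 49
f 68 46 70
f 68 70 69
f 69 70 71
f 69 71 49
f 70 46 47
f 70 47 71
f 71 47 48
f 71 48 49
f 72 83 77
f 72 77 73
f 72 73 79
f 72 79 82
f 72 82 83
f 73 77 81
f 77 83 76
f 83 82 74
f 82 79 78
f 79 73 80
f 75 81 76
f 75 76 74
f 75 74 78
f 75 78 80
f 75 80 81
f 76 81 77
f 74 76 83
f 78 74 82
f 80 78 79
f 81 80 73



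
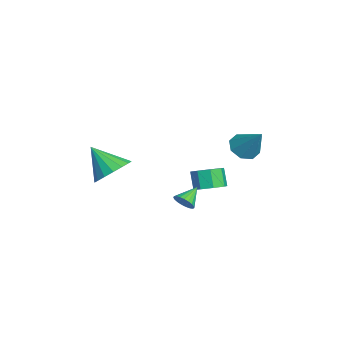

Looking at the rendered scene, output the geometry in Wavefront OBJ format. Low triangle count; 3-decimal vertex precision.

v -2.49 -2.714 0.364
v -1.644 -2.773 0.875
v -3.27 -3.606 1.556
v -1.847 -2.377 1.038
v -2.198 -2.059 1.046
v -2.616 -1.89 0.899
v -3.004 -1.911 0.629
v -3.275 -2.115 0.298
v -3.366 -2.457 -0.017
v -3.256 -2.858 -0.245
v -2.971 -3.226 -0.333
v -2.575 -3.476 -0.262
v -2.16 -3.552 -0.047
v -1.82 -3.436 0.263
v -1.634 -3.155 0.595
v -3.468 1.699 -1.576
v -2.954 1.19 -1.312
v -3.478 1.111 -0.441
v -3.992 1.621 -0.704
v -2.811 1.745 -1.176
v -3.336 1.667 -0.305
v -3.053 2.274 -1.274
v -3.577 2.195 -0.403
v -3.538 2.466 -1.549
v -4.062 2.387 -0.677
v -3.982 2.209 -1.839
v -4.506 2.13 -0.968
v -4.124 1.653 -1.975
v -4.649 1.575 -1.104
v -3.883 1.125 -1.877
v -4.407 1.046 -1.006
v -3.398 0.933 -1.603
v -3.922 0.854 -0.731
v -2.483 3.044 1.555
v -2.096 2.379 1.583
v -1.557 3.636 2.825
v -1.846 2.769 1.219
v -1.969 3.321 1.052
v -2.393 3.71 1.179
v -2.869 3.709 1.526
v -3.119 3.318 1.89
v -2.996 2.767 2.057
v -2.572 2.378 1.93
v -0.959 0.187 -0.851
v -0.764 -0.009 -0.388
v -1.581 0.853 -0.309
v -0.622 0.159 -0.431
v -0.538 0.332 -0.546
v -0.527 0.48 -0.715
v -0.59 0.578 -0.907
v -0.718 0.607 -1.09
v -0.887 0.565 -1.231
v -1.068 0.457 -1.307
v -1.231 0.302 -1.304
v -1.347 0.128 -1.222
v -1.396 -0.036 -1.077
v -1.369 -0.162 -0.893
v -1.271 -0.227 -0.701
v -1.12 -0.22 -0.536
v -0.94 -0.143 -0.425
f 2 1 4
f 2 4 3
f 4 1 5
f 4 5 3
f 5 1 6
f 5 6 3
f 6 1 7
f 6 7 3
f 7 1 8
f 7 8 3
f 8 1 9
f 8 9 3
f 9 1 10
f 9 10 3
f 10 1 11
f 10 11 3
f 11 1 12
f 11 12 3
f 12 1 13
f 12 13 3
f 13 1 14
f 13 14 3
f 14 1 15
f 14 15 3
f 15 1 2
f 15 2 3
f 17 16 20
f 17 20 18
f 18 20 21
f 18 21 19
f 20 16 22
f 20 22 21
f 21 22 23
f 21 23 19
f 22 16 24
f 22 24 23
f 23 24 25
f 23 25 19
f 24 16 26
f 24 26 25
f 25 26 27
f 25 27 19
f 26 16 28
f 26 28 27
f 27 28 29
f 27 29 19
f 28 16 30
f 28 30 29
f 29 30 31
f 29 31 19
f 30 16 32
f 30 32 31
f 31 32 33
f 31 33 19
f 32 16 17
f 32 17 33
f 33 17 18
f 33 18 19
f 35 34 37
f 35 37 36
f 37 34 38
f 37 38 36
f 38 34 39
f 38 39 36
f 39 34 40
f 39 40 36
f 40 34 41
f 40 41 36
f 41 34 42
f 41 42 36
f 42 34 43
f 42 43 36
f 43 34 35
f 43 35 36
f 45 44 47
f 45 47 46
f 47 44 48
f 47 48 46
f 48 44 49
f 48 49 46
f 49 44 50
f 49 50 46
f 50 44 51
f 50 51 46
f 51 44 52
f 51 52 46
f 52 44 53
f 52 53 46
f 53 44 54
f 53 54 46
f 54 44 55
f 54 55 46
f 55 44 56
f 55 56 46
f 56 44 57
f 56 57 46
f 57 44 58
f 57 58 46
f 58 44 59
f 58 59 46
f 59 44 60
f 59 60 46
f 60 44 45
f 60 45 46



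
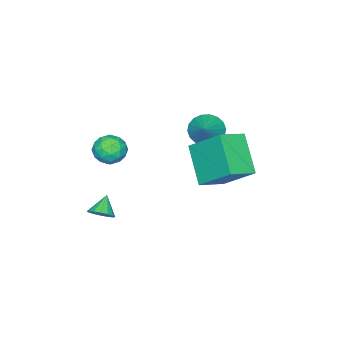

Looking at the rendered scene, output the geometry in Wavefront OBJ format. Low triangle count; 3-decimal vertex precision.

v -2.146 0.058 1.079
v -1.678 0.228 0.415
v -1.094 0.682 1.981
v -1.886 0.531 0.449
v -2.146 0.74 0.607
v -2.406 0.814 0.859
v -2.615 0.739 1.154
v -2.73 0.528 1.435
v -2.73 0.224 1.645
v -2.614 -0.113 1.743
v -2.406 -0.416 1.709
v -2.146 -0.625 1.551
v -1.886 -0.699 1.299
v -1.677 -0.623 1.004
v -1.562 -0.412 0.723
v -1.562 -0.109 0.513
v 3.261 -1.511 -1.796
v 3.695 -1.55 -1.368
v 2.559 -1.729 -1.104
v 3.604 -1.248 -1.365
v 3.421 -1.016 -1.478
v 3.196 -0.917 -1.675
v 2.988 -0.977 -1.905
v 2.854 -1.18 -2.106
v 2.828 -1.472 -2.224
v 2.919 -1.774 -2.227
v 3.101 -2.006 -2.114
v 3.327 -2.105 -1.917
v 3.535 -2.045 -1.687
v 3.669 -1.842 -1.486
v 1.361 -1.977 1.481
v 2.079 -2.276 1.258
v 0.801 -2.544 0.442
v 1.519 -2.843 0.219
v 1.153 -3.124 0.884
v 1.499 -2.773 1.526
v 1.381 -2.047 0.174
v 1.727 -1.696 0.816
v 2.091 -2.32 0.449
v 1.951 -2.985 0.889
v 0.929 -1.835 0.811
v 0.789 -2.5 1.251
v 1.769 -2.076 1.461
v 1.111 -2.744 0.239
v 0.896 -2.908 0.63
v 1.318 -3.084 0.499
v 1.429 -2.369 1.619
v 1.851 -2.545 1.487
v 1.306 -3.043 1.268
v 1.029 -2.275 0.213
v 1.451 -2.451 0.081
v 1.562 -1.736 1.201
v 1.984 -1.912 1.07
v 1.574 -1.777 0.432
v 2.199 -2.278 0.854
v 1.869 -2.612 0.243
v 1.788 -2.143 0.217
v 1.991 -1.937 0.594
v 2.116 -2.669 1.112
v 1.787 -3.003 0.502
v 1.572 -3.167 0.893
v 1.775 -2.961 1.27
v 2.123 -2.695 0.637
v 1.093 -1.817 1.198
v 0.764 -2.151 0.588
v 1.105 -1.859 0.43
v 1.308 -1.653 0.807
v 1.011 -2.208 1.457
v 0.681 -2.542 0.846
v 0.889 -2.883 1.106
v 1.092 -2.677 1.483
v 0.757 -2.125 1.063
v -0.215 2.306 -0.279
v -1.161 1.091 1.105
v -0.226 3.858 1.075
v -1.172 2.644 2.459
v 1.012 1.896 0.201
v 0.066 0.682 1.585
v 1.001 3.449 1.555
v 0.055 2.234 2.939
f 2 1 4
f 2 4 3
f 4 1 5
f 4 5 3
f 5 1 6
f 5 6 3
f 6 1 7
f 6 7 3
f 7 1 8
f 7 8 3
f 8 1 9
f 8 9 3
f 9 1 10
f 9 10 3
f 10 1 11
f 10 11 3
f 11 1 12
f 11 12 3
f 12 1 13
f 12 13 3
f 13 1 14
f 13 14 3
f 14 1 15
f 14 15 3
f 15 1 16
f 15 16 3
f 16 1 2
f 16 2 3
f 18 17 20
f 18 20 19
f 20 17 21
f 20 21 19
f 21 17 22
f 21 22 19
f 22 17 23
f 22 23 19
f 23 17 24
f 23 24 19
f 24 17 25
f 24 25 19
f 25 17 26
f 25 26 19
f 26 17 27
f 26 27 19
f 27 17 28
f 27 28 19
f 28 17 29
f 28 29 19
f 29 17 30
f 29 30 19
f 30 17 18
f 30 18 19
f 31 68 47
f 68 42 71
f 47 71 36
f 68 71 47
f 31 47 43
f 47 36 48
f 43 48 32
f 47 48 43
f 31 43 52
f 43 32 53
f 52 53 38
f 43 53 52
f 31 52 64
f 52 38 67
f 64 67 41
f 52 67 64
f 31 64 68
f 64 41 72
f 68 72 42
f 64 72 68
f 32 48 59
f 48 36 62
f 59 62 40
f 48 62 59
f 36 71 49
f 71 42 70
f 49 70 35
f 71 70 49
f 42 72 69
f 72 41 65
f 69 65 33
f 72 65 69
f 41 67 66
f 67 38 54
f 66 54 37
f 67 54 66
f 38 53 58
f 53 32 55
f 58 55 39
f 53 55 58
f 34 60 46
f 60 40 61
f 46 61 35
f 60 61 46
f 34 46 44
f 46 35 45
f 44 45 33
f 46 45 44
f 34 44 51
f 44 33 50
f 51 50 37
f 44 50 51
f 34 51 56
f 51 37 57
f 56 57 39
f 51 57 56
f 34 56 60
f 56 39 63
f 60 63 40
f 56 63 60
f 35 61 49
f 61 40 62
f 49 62 36
f 61 62 49
f 33 45 69
f 45 35 70
f 69 70 42
f 45 70 69
f 37 50 66
f 50 33 65
f 66 65 41
f 50 65 66
f 39 57 58
f 57 37 54
f 58 54 38
f 57 54 58
f 40 63 59
f 63 39 55
f 59 55 32
f 63 55 59
f 74 76 73
f 77 74 73
f 73 76 75
f 75 77 73
f 74 80 76
f 78 74 77
f 78 80 74
f 76 80 75
f 79 77 75
f 75 80 79
f 79 78 77
f 80 78 79



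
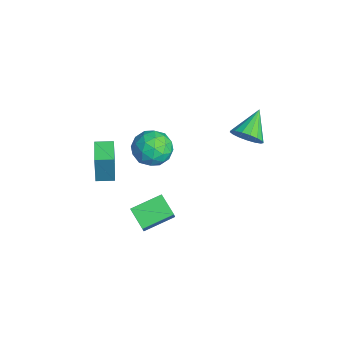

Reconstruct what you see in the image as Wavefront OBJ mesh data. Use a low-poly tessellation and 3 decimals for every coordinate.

v -0.739 -3.971 -0.834
v -0.538 -4.029 1.205
v -0.535 -3.013 -0.828
v -0.334 -3.07 1.212
v 0.574 -4.25 -0.972
v 0.775 -4.307 1.068
v 0.778 -3.291 -0.965
v 0.979 -3.349 1.074
v 0.577 -2.418 -4.143
v 1.167 -2.62 -3.213
v 0.322 -0.707 -3.61
v 0.912 -0.91 -2.679
v 1.708 -2.05 -4.781
v 2.298 -2.253 -3.85
v 1.453 -0.34 -4.247
v 2.043 -0.542 -3.317
v -0.359 -0.443 0.987
v 0.619 -0.75 0.475
v -1.319 -1.43 -0.255
v -0.341 -1.737 -0.767
v -0.592 -2.14 0.276
v 0.001 -1.529 1.044
v -0.701 -0.651 -0.824
v -0.108 -0.04 -0.056
v 0.408 -0.878 -0.644
v 0.475 -1.798 0.036
v -1.175 -0.382 0.184
v -1.108 -1.302 0.864
v 0.214 -0.51 0.84
v -0.914 -1.67 -0.62
v -1.062 -1.907 -0.007
v -0.487 -2.087 -0.308
v -0.149 -0.968 1.174
v 0.426 -1.148 0.874
v -0.286 -1.965 0.757
v -1.126 -1.032 -0.654
v -0.551 -1.212 -0.954
v -0.213 -0.093 0.528
v 0.362 -0.273 0.227
v -0.414 -0.215 -0.537
v 0.665 -0.766 -0.119
v 0.101 -1.346 -0.849
v -0.111 -0.707 -0.882
v 0.238 -0.349 -0.431
v 0.705 -1.306 0.281
v 0.14 -1.887 -0.449
v -0.008 -2.123 0.164
v 0.341 -1.765 0.615
v 0.581 -1.382 -0.377
v -0.84 -0.293 0.669
v -1.405 -0.874 -0.061
v -1.041 -0.415 -0.395
v -0.692 -0.057 0.056
v -0.801 -0.834 1.069
v -1.365 -1.414 0.339
v -0.938 -1.831 0.651
v -0.589 -1.473 1.102
v -1.281 -0.798 0.597
v 2.434 3.06 2.821
v 2.742 2.718 3.594
v 1.266 4.04 3.719
v 2.986 3.067 3.531
v 3.104 3.414 3.305
v 3.069 3.68 2.968
v 2.887 3.804 2.597
v 2.602 3.757 2.278
v 2.279 3.551 2.083
v 1.99 3.232 2.057
v 1.804 2.873 2.205
v 1.761 2.557 2.495
v 1.873 2.357 2.86
v 2.113 2.317 3.215
v 2.427 2.447 3.48
f 2 4 1
f 5 2 1
f 1 4 3
f 3 5 1
f 2 8 4
f 6 2 5
f 6 8 2
f 4 8 3
f 7 5 3
f 3 8 7
f 7 6 5
f 8 6 7
f 10 12 9
f 13 10 9
f 9 12 11
f 11 13 9
f 10 16 12
f 14 10 13
f 14 16 10
f 12 16 11
f 15 13 11
f 11 16 15
f 15 14 13
f 16 14 15
f 17 54 33
f 54 28 57
f 33 57 22
f 54 57 33
f 17 33 29
f 33 22 34
f 29 34 18
f 33 34 29
f 17 29 38
f 29 18 39
f 38 39 24
f 29 39 38
f 17 38 50
f 38 24 53
f 50 53 27
f 38 53 50
f 17 50 54
f 50 27 58
f 54 58 28
f 50 58 54
f 18 34 45
f 34 22 48
f 45 48 26
f 34 48 45
f 22 57 35
f 57 28 56
f 35 56 21
f 57 56 35
f 28 58 55
f 58 27 51
f 55 51 19
f 58 51 55
f 27 53 52
f 53 24 40
f 52 40 23
f 53 40 52
f 24 39 44
f 39 18 41
f 44 41 25
f 39 41 44
f 20 46 32
f 46 26 47
f 32 47 21
f 46 47 32
f 20 32 30
f 32 21 31
f 30 31 19
f 32 31 30
f 20 30 37
f 30 19 36
f 37 36 23
f 30 36 37
f 20 37 42
f 37 23 43
f 42 43 25
f 37 43 42
f 20 42 46
f 42 25 49
f 46 49 26
f 42 49 46
f 21 47 35
f 47 26 48
f 35 48 22
f 47 48 35
f 19 31 55
f 31 21 56
f 55 56 28
f 31 56 55
f 23 36 52
f 36 19 51
f 52 51 27
f 36 51 52
f 25 43 44
f 43 23 40
f 44 40 24
f 43 40 44
f 26 49 45
f 49 25 41
f 45 41 18
f 49 41 45
f 60 59 62
f 60 62 61
f 62 59 63
f 62 63 61
f 63 59 64
f 63 64 61
f 64 59 65
f 64 65 61
f 65 59 66
f 65 66 61
f 66 59 67
f 66 67 61
f 67 59 68
f 67 68 61
f 68 59 69
f 68 69 61
f 69 59 70
f 69 70 61
f 70 59 71
f 70 71 61
f 71 59 72
f 71 72 61
f 72 59 73
f 72 73 61
f 73 59 60
f 73 60 61



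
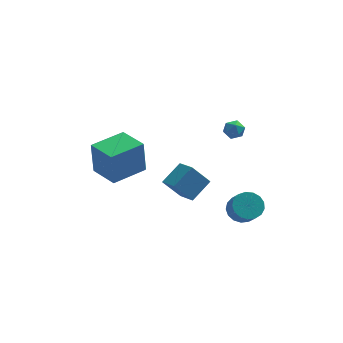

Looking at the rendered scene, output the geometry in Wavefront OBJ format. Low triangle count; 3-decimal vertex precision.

v 3.833 0.051 -3.773
v 4.463 0.548 -3.491
v 4.697 -0.274 -2.565
v 4.067 -0.771 -2.847
v 4.135 0.681 -3.29
v 4.369 -0.141 -2.364
v 3.739 0.671 -3.199
v 3.973 -0.151 -2.273
v 3.364 0.518 -3.24
v 3.598 -0.304 -2.314
v 3.097 0.258 -3.403
v 3.331 -0.564 -2.477
v 2.998 -0.049 -3.65
v 3.232 -0.871 -2.725
v 3.09 -0.333 -3.926
v 3.324 -1.155 -3
v 3.353 -0.529 -4.167
v 3.587 -1.351 -3.241
v 3.726 -0.593 -4.317
v 3.96 -1.415 -3.392
v 4.123 -0.509 -4.343
v 4.357 -1.331 -3.417
v 4.454 -0.296 -4.238
v 4.688 -1.118 -3.312
v 4.642 -0.004 -4.027
v 4.876 -0.826 -3.101
v 4.645 0.3 -3.757
v 4.88 -0.522 -2.831
v 3.565 2.693 0.113
v 4.027 2.84 0.517
v 3.193 2.02 0.783
v 3.655 2.167 1.187
v 3.201 2.587 1.06
v 3.431 3.003 0.645
v 3.789 1.857 0.655
v 4.019 2.273 0.24
v 4.165 2.324 0.851
v 3.802 2.775 1.102
v 3.418 2.085 0.198
v 3.055 2.536 0.449
v 1.223 -1.081 -2.037
v 0.301 -1.064 -0.918
v 0.69 -0.034 -2.492
v -0.232 -0.016 -1.373
v 2.172 -0.264 -1.267
v 1.25 -0.246 -0.148
v 1.639 0.784 -1.722
v 0.717 0.801 -0.603
v -2.605 2.176 -3.049
v -2.711 2.204 -1.032
v -3.599 3.627 -3.121
v -3.704 3.655 -1.104
v -0.876 3.365 -2.976
v -0.981 3.393 -0.959
v -1.869 4.816 -3.048
v -1.975 4.844 -1.031
f 2 1 5
f 2 5 3
f 3 5 6
f 3 6 4
f 5 1 7
f 5 7 6
f 6 7 8
f 6 8 4
f 7 1 9
f 7 9 8
f 8 9 10
f 8 10 4
f 9 1 11
f 9 11 10
f 10 11 12
f 10 12 4
f 11 1 13
f 11 13 12
f 12 13 14
f 12 14 4
f 13 1 15
f 13 15 14
f 14 15 16
f 14 16 4
f 15 1 17
f 15 17 16
f 16 17 18
f 16 18 4
f 17 1 19
f 17 19 18
f 18 19 20
f 18 20 4
f 19 1 21
f 19 21 20
f 20 21 22
f 20 22 4
f 21 1 23
f 21 23 22
f 22 23 24
f 22 24 4
f 23 1 25
f 23 25 24
f 24 25 26
f 24 26 4
f 25 1 27
f 25 27 26
f 26 27 28
f 26 28 4
f 27 1 2
f 27 2 28
f 28 2 3
f 28 3 4
f 29 40 34
f 29 34 30
f 29 30 36
f 29 36 39
f 29 39 40
f 30 34 38
f 34 40 33
f 40 39 31
f 39 36 35
f 36 30 37
f 32 38 33
f 32 33 31
f 32 31 35
f 32 35 37
f 32 37 38
f 33 38 34
f 31 33 40
f 35 31 39
f 37 35 36
f 38 37 30
f 42 44 41
f 45 42 41
f 41 44 43
f 43 45 41
f 42 48 44
f 46 42 45
f 46 48 42
f 44 48 43
f 47 45 43
f 43 48 47
f 47 46 45
f 48 46 47
f 50 52 49
f 53 50 49
f 49 52 51
f 51 53 49
f 50 56 52
f 54 50 53
f 54 56 50
f 52 56 51
f 55 53 51
f 51 56 55
f 55 54 53
f 56 54 55



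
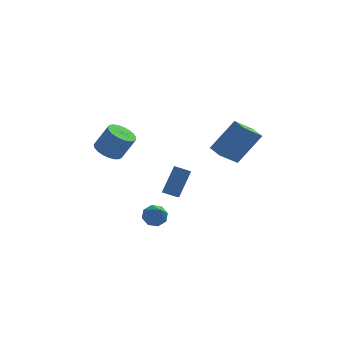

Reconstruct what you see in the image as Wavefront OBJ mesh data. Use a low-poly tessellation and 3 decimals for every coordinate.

v -1.579 0.859 -4.038
v -1.013 0.58 -4.342
v -1.441 -0.559 -2.482
v -0.889 0.971 -3.998
v -1.169 1.296 -3.677
v -1.689 1.365 -3.568
v -2.144 1.138 -3.735
v -2.269 0.747 -4.079
v -1.989 0.422 -4.4
v -1.469 0.352 -4.509
v 1.375 -2.014 2.577
v 2.689 -1.466 4.108
v 0.997 -1.254 2.63
v 2.31 -0.707 4.161
v 2.39 -1.433 1.499
v 3.703 -0.886 3.03
v 2.011 -0.674 1.552
v 3.325 -0.126 3.083
v -3.923 1.434 0.927
v -3.397 0.844 0.642
v -2.652 0.896 1.908
v -3.177 1.486 2.193
v -3.24 1.138 0.537
v -2.495 1.19 1.803
v -3.201 1.483 0.5
v -2.456 1.535 1.766
v -3.287 1.819 0.537
v -2.541 1.872 1.803
v -3.482 2.089 0.641
v -2.737 2.142 1.907
v -3.754 2.246 0.794
v -3.009 2.298 2.06
v -4.055 2.262 0.971
v -3.31 2.315 2.237
v -4.333 2.135 1.14
v -3.588 2.188 2.406
v -4.54 1.887 1.272
v -3.795 1.939 2.538
v -4.641 1.56 1.344
v -3.895 1.613 2.61
v -4.617 1.212 1.345
v -3.872 1.264 2.611
v -4.473 0.901 1.273
v -3.728 0.954 2.539
v -4.234 0.683 1.141
v -3.489 0.736 2.407
v -3.941 0.595 0.973
v -3.196 0.648 2.239
v -3.645 0.652 0.796
v -2.9 0.704 2.062
v -0.121 2.305 -3.788
v -0.405 1.063 -2.787
v -0.85 2.627 -3.596
v -1.135 1.385 -2.595
v 0.635 3.215 -2.445
v 0.35 1.973 -1.444
v -0.095 3.537 -2.253
v -0.379 2.295 -1.252
f 2 1 4
f 2 4 3
f 4 1 5
f 4 5 3
f 5 1 6
f 5 6 3
f 6 1 7
f 6 7 3
f 7 1 8
f 7 8 3
f 8 1 9
f 8 9 3
f 9 1 10
f 9 10 3
f 10 1 2
f 10 2 3
f 12 14 11
f 15 12 11
f 11 14 13
f 13 15 11
f 12 18 14
f 16 12 15
f 16 18 12
f 14 18 13
f 17 15 13
f 13 18 17
f 17 16 15
f 18 16 17
f 20 19 23
f 20 23 21
f 21 23 24
f 21 24 22
f 23 19 25
f 23 25 24
f 24 25 26
f 24 26 22
f 25 19 27
f 25 27 26
f 26 27 28
f 26 28 22
f 27 19 29
f 27 29 28
f 28 29 30
f 28 30 22
f 29 19 31
f 29 31 30
f 30 31 32
f 30 32 22
f 31 19 33
f 31 33 32
f 32 33 34
f 32 34 22
f 33 19 35
f 33 35 34
f 34 35 36
f 34 36 22
f 35 19 37
f 35 37 36
f 36 37 38
f 36 38 22
f 37 19 39
f 37 39 38
f 38 39 40
f 38 40 22
f 39 19 41
f 39 41 40
f 40 41 42
f 40 42 22
f 41 19 43
f 41 43 42
f 42 43 44
f 42 44 22
f 43 19 45
f 43 45 44
f 44 45 46
f 44 46 22
f 45 19 47
f 45 47 46
f 46 47 48
f 46 48 22
f 47 19 49
f 47 49 48
f 48 49 50
f 48 50 22
f 49 19 20
f 49 20 50
f 50 20 21
f 50 21 22
f 52 54 51
f 55 52 51
f 51 54 53
f 53 55 51
f 52 58 54
f 56 52 55
f 56 58 52
f 54 58 53
f 57 55 53
f 53 58 57
f 57 56 55
f 58 56 57



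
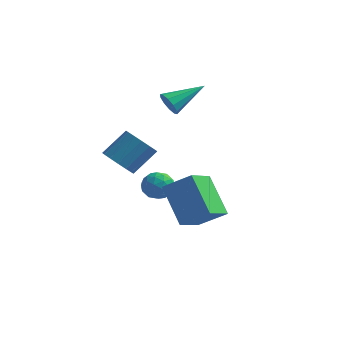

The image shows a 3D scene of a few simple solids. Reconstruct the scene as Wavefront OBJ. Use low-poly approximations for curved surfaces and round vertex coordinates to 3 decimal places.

v -1.867 -2.995 0.655
v -1.474 -2.617 0.069
v -0.861 -1.748 1.039
v -1.253 -2.125 1.625
v -1.83 -2.411 0.109
v -1.217 -1.542 1.08
v -2.197 -2.361 0.295
v -1.583 -1.491 1.266
v -2.475 -2.48 0.578
v -1.861 -1.611 1.549
v -2.59 -2.738 0.881
v -1.976 -1.869 1.852
v -2.511 -3.064 1.124
v -1.898 -2.195 2.095
v -2.259 -3.372 1.241
v -1.646 -2.503 2.211
v -1.903 -3.578 1.2
v -1.29 -2.709 2.171
v -1.537 -3.629 1.014
v -0.923 -2.759 1.985
v -1.259 -3.509 0.731
v -0.645 -2.64 1.702
v -1.144 -3.251 0.428
v -0.53 -2.382 1.399
v -1.222 -2.925 0.185
v -0.609 -2.056 1.156
v 1.858 -3.562 -1.638
v 1.704 -4.911 -0.954
v 0.717 -2.729 -0.25
v 0.563 -4.077 0.433
v 2.977 -3.303 -0.873
v 2.823 -4.651 -0.19
v 1.836 -2.469 0.514
v 1.682 -3.818 1.198
v -0.846 -0.492 3.049
v -0.428 -0.585 2.615
v 0.146 0.792 3.731
v -0.672 -0.328 2.488
v -0.983 -0.134 2.575
v -1.242 -0.076 2.843
v -1.35 -0.177 3.189
v -1.265 -0.399 3.483
v -1.02 -0.656 3.61
v -0.709 -0.85 3.523
v -0.45 -0.907 3.255
v -0.343 -0.806 2.908
v -2.107 0.427 -1.659
v -1.53 0.838 -1.893
v -1.81 -0.438 -2.447
v -1.233 -0.027 -2.681
v -1.225 -0.326 -1.997
v -1.409 0.209 -1.51
v -1.931 0.191 -2.83
v -2.115 0.726 -2.343
v -1.421 0.692 -2.617
v -0.985 0.373 -2.102
v -2.355 0.027 -2.238
v -1.919 -0.292 -1.723
v -1.844 0.709 -1.707
v -1.496 -0.309 -2.633
v -1.491 -0.484 -2.231
v -1.152 -0.243 -2.369
v -1.773 0.339 -1.481
v -1.434 0.581 -1.619
v -1.255 -0.104 -1.68
v -1.906 -0.181 -2.721
v -1.567 0.061 -2.859
v -2.188 0.643 -1.971
v -1.849 0.884 -2.109
v -2.085 0.504 -2.66
v -1.441 0.865 -2.27
v -1.267 0.356 -2.733
v -1.677 0.484 -2.821
v -1.785 0.799 -2.534
v -1.185 0.677 -1.967
v -1.01 0.168 -2.431
v -1.006 -0.007 -2.028
v -1.114 0.307 -1.742
v -1.121 0.591 -2.393
v -2.33 0.232 -1.909
v -2.155 -0.277 -2.373
v -2.226 0.093 -2.598
v -2.334 0.407 -2.312
v -2.073 0.044 -1.607
v -1.899 -0.465 -2.07
v -1.555 -0.399 -1.806
v -1.663 -0.084 -1.519
v -2.219 -0.191 -1.947
f 2 1 5
f 2 5 3
f 3 5 6
f 3 6 4
f 5 1 7
f 5 7 6
f 6 7 8
f 6 8 4
f 7 1 9
f 7 9 8
f 8 9 10
f 8 10 4
f 9 1 11
f 9 11 10
f 10 11 12
f 10 12 4
f 11 1 13
f 11 13 12
f 12 13 14
f 12 14 4
f 13 1 15
f 13 15 14
f 14 15 16
f 14 16 4
f 15 1 17
f 15 17 16
f 16 17 18
f 16 18 4
f 17 1 19
f 17 19 18
f 18 19 20
f 18 20 4
f 19 1 21
f 19 21 20
f 20 21 22
f 20 22 4
f 21 1 23
f 21 23 22
f 22 23 24
f 22 24 4
f 23 1 25
f 23 25 24
f 24 25 26
f 24 26 4
f 25 1 2
f 25 2 26
f 26 2 3
f 26 3 4
f 28 30 27
f 31 28 27
f 27 30 29
f 29 31 27
f 28 34 30
f 32 28 31
f 32 34 28
f 30 34 29
f 33 31 29
f 29 34 33
f 33 32 31
f 34 32 33
f 36 35 38
f 36 38 37
f 38 35 39
f 38 39 37
f 39 35 40
f 39 40 37
f 40 35 41
f 40 41 37
f 41 35 42
f 41 42 37
f 42 35 43
f 42 43 37
f 43 35 44
f 43 44 37
f 44 35 45
f 44 45 37
f 45 35 46
f 45 46 37
f 46 35 36
f 46 36 37
f 47 84 63
f 84 58 87
f 63 87 52
f 84 87 63
f 47 63 59
f 63 52 64
f 59 64 48
f 63 64 59
f 47 59 68
f 59 48 69
f 68 69 54
f 59 69 68
f 47 68 80
f 68 54 83
f 80 83 57
f 68 83 80
f 47 80 84
f 80 57 88
f 84 88 58
f 80 88 84
f 48 64 75
f 64 52 78
f 75 78 56
f 64 78 75
f 52 87 65
f 87 58 86
f 65 86 51
f 87 86 65
f 58 88 85
f 88 57 81
f 85 81 49
f 88 81 85
f 57 83 82
f 83 54 70
f 82 70 53
f 83 70 82
f 54 69 74
f 69 48 71
f 74 71 55
f 69 71 74
f 50 76 62
f 76 56 77
f 62 77 51
f 76 77 62
f 50 62 60
f 62 51 61
f 60 61 49
f 62 61 60
f 50 60 67
f 60 49 66
f 67 66 53
f 60 66 67
f 50 67 72
f 67 53 73
f 72 73 55
f 67 73 72
f 50 72 76
f 72 55 79
f 76 79 56
f 72 79 76
f 51 77 65
f 77 56 78
f 65 78 52
f 77 78 65
f 49 61 85
f 61 51 86
f 85 86 58
f 61 86 85
f 53 66 82
f 66 49 81
f 82 81 57
f 66 81 82
f 55 73 74
f 73 53 70
f 74 70 54
f 73 70 74
f 56 79 75
f 79 55 71
f 75 71 48
f 79 71 75



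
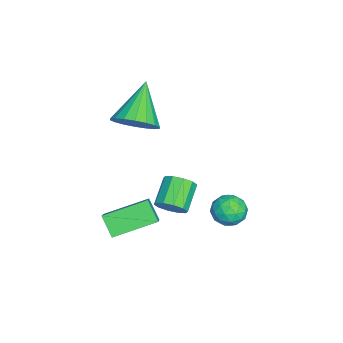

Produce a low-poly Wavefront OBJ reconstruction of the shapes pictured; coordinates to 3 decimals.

v 0.459 0.665 -1.733
v 0.998 1.01 -1.413
v 1.202 -0.13 -2.127
v 1.741 0.215 -1.807
v 1.247 -0.12 -1.414
v 0.788 0.371 -1.17
v 1.412 0.509 -2.37
v 0.953 1 -2.126
v 1.587 0.913 -1.807
v 1.485 0.524 -1.216
v 0.715 0.356 -2.324
v 0.613 -0.033 -1.733
v 0.664 0.907 -1.538
v 1.536 -0.027 -2.002
v 1.246 -0.224 -1.77
v 1.563 -0.022 -1.582
v 0.54 0.532 -1.395
v 0.857 0.734 -1.207
v 1.003 0.07 -1.208
v 1.343 0.146 -2.333
v 1.66 0.348 -2.145
v 0.637 0.902 -1.958
v 0.954 1.104 -1.77
v 1.197 0.81 -2.332
v 1.326 1.053 -1.582
v 1.763 0.586 -1.813
v 1.57 0.759 -2.144
v 1.3 1.047 -2.001
v 1.266 0.824 -1.234
v 1.703 0.357 -1.466
v 1.412 0.16 -1.235
v 1.142 0.449 -1.091
v 1.612 0.768 -1.466
v 0.497 0.523 -2.074
v 0.934 0.056 -2.306
v 1.058 0.431 -2.449
v 0.788 0.72 -2.305
v 0.437 0.294 -1.727
v 0.874 -0.173 -1.958
v 0.9 -0.167 -1.539
v 0.63 0.121 -1.396
v 0.588 0.112 -2.074
v -1.205 -3.3 0.756
v -0.57 -3.185 1.453
v -2.655 -3.1 2.044
v -0.635 -2.789 1.319
v -0.813 -2.494 1.073
v -1.068 -2.359 0.765
v -1.351 -2.411 0.454
v -1.604 -2.638 0.204
v -1.779 -2.996 0.063
v -1.84 -3.414 0.059
v -1.775 -3.81 0.193
v -1.597 -4.105 0.439
v -1.342 -4.24 0.747
v -1.059 -4.188 1.058
v -0.805 -3.961 1.308
v -0.631 -3.603 1.449
v 2.433 -1.458 -0.678
v 2.786 -1.302 -0.192
v 1.8 -1.107 0.463
v 1.447 -1.262 -0.022
v 2.715 -0.984 -0.394
v 1.729 -0.789 0.262
v 2.537 -0.847 -0.704
v 1.551 -0.652 -0.048
v 2.318 -0.943 -1.004
v 1.332 -0.748 -0.348
v 2.144 -1.235 -1.179
v 1.158 -1.04 -0.524
v 2.08 -1.613 -1.163
v 1.094 -1.418 -0.508
v 2.151 -1.931 -0.962
v 1.165 -1.736 -0.306
v 2.329 -2.068 -0.652
v 1.343 -1.873 0.004
v 2.548 -1.972 -0.352
v 1.562 -1.777 0.304
v 2.722 -1.68 -0.176
v 1.736 -1.485 0.479
v 2.571 -3.478 -2.37
v 2.065 -3.922 -1.671
v 1.98 -1.937 -1.819
v 1.474 -2.38 -1.121
v 3.346 -3.4 -1.759
v 2.84 -3.843 -1.061
v 2.755 -1.858 -1.209
v 2.249 -2.302 -0.51
f 1 38 17
f 38 12 41
f 17 41 6
f 38 41 17
f 1 17 13
f 17 6 18
f 13 18 2
f 17 18 13
f 1 13 22
f 13 2 23
f 22 23 8
f 13 23 22
f 1 22 34
f 22 8 37
f 34 37 11
f 22 37 34
f 1 34 38
f 34 11 42
f 38 42 12
f 34 42 38
f 2 18 29
f 18 6 32
f 29 32 10
f 18 32 29
f 6 41 19
f 41 12 40
f 19 40 5
f 41 40 19
f 12 42 39
f 42 11 35
f 39 35 3
f 42 35 39
f 11 37 36
f 37 8 24
f 36 24 7
f 37 24 36
f 8 23 28
f 23 2 25
f 28 25 9
f 23 25 28
f 4 30 16
f 30 10 31
f 16 31 5
f 30 31 16
f 4 16 14
f 16 5 15
f 14 15 3
f 16 15 14
f 4 14 21
f 14 3 20
f 21 20 7
f 14 20 21
f 4 21 26
f 21 7 27
f 26 27 9
f 21 27 26
f 4 26 30
f 26 9 33
f 30 33 10
f 26 33 30
f 5 31 19
f 31 10 32
f 19 32 6
f 31 32 19
f 3 15 39
f 15 5 40
f 39 40 12
f 15 40 39
f 7 20 36
f 20 3 35
f 36 35 11
f 20 35 36
f 9 27 28
f 27 7 24
f 28 24 8
f 27 24 28
f 10 33 29
f 33 9 25
f 29 25 2
f 33 25 29
f 44 43 46
f 44 46 45
f 46 43 47
f 46 47 45
f 47 43 48
f 47 48 45
f 48 43 49
f 48 49 45
f 49 43 50
f 49 50 45
f 50 43 51
f 50 51 45
f 51 43 52
f 51 52 45
f 52 43 53
f 52 53 45
f 53 43 54
f 53 54 45
f 54 43 55
f 54 55 45
f 55 43 56
f 55 56 45
f 56 43 57
f 56 57 45
f 57 43 58
f 57 58 45
f 58 43 44
f 58 44 45
f 60 59 63
f 60 63 61
f 61 63 64
f 61 64 62
f 63 59 65
f 63 65 64
f 64 65 66
f 64 66 62
f 65 59 67
f 65 67 66
f 66 67 68
f 66 68 62
f 67 59 69
f 67 69 68
f 68 69 70
f 68 70 62
f 69 59 71
f 69 71 70
f 70 71 72
f 70 72 62
f 71 59 73
f 71 73 72
f 72 73 74
f 72 74 62
f 73 59 75
f 73 75 74
f 74 75 76
f 74 76 62
f 75 59 77
f 75 77 76
f 76 77 78
f 76 78 62
f 77 59 79
f 77 79 78
f 78 79 80
f 78 80 62
f 79 59 60
f 79 60 80
f 80 60 61
f 80 61 62
f 82 84 81
f 85 82 81
f 81 84 83
f 83 85 81
f 82 88 84
f 86 82 85
f 86 88 82
f 84 88 83
f 87 85 83
f 83 88 87
f 87 86 85
f 88 86 87



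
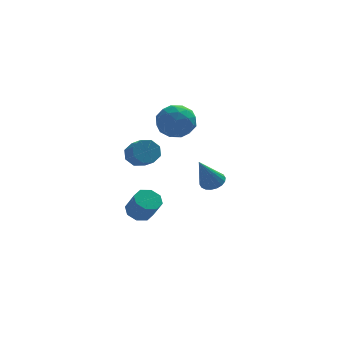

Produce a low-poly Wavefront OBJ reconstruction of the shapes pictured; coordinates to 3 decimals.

v -1.29 -0.001 1.825
v -0.645 0.767 1.589
v -0.415 -0.307 3.211
v 0.23 0.461 2.975
v -0.741 0.669 3.25
v -1.282 0.858 2.394
v 0.222 -0.398 2.406
v -0.319 -0.209 1.55
v 0.289 0.522 1.948
v -0.306 1.182 2.469
v -0.754 -0.722 2.331
v -1.349 -0.062 2.852
v -1.044 0.41 1.585
v -0.016 0.05 3.215
v -0.587 0.172 3.377
v -0.208 0.624 3.237
v -1.418 0.464 2.058
v -1.04 0.915 1.919
v -1.096 0.858 2.896
v -0.02 -0.455 2.881
v 0.358 -0.004 2.742
v -0.852 -0.164 1.563
v -0.473 0.288 1.423
v 0.036 -0.398 1.904
v -0.116 0.717 1.657
v 0.398 0.537 2.472
v 0.393 0.032 2.138
v 0.076 0.143 1.634
v -0.466 1.105 1.964
v 0.048 0.925 2.778
v -0.523 1.048 2.94
v -0.841 1.159 2.437
v 0.083 0.961 2.175
v -1.108 -0.465 2.022
v -0.594 -0.645 2.836
v -0.219 -0.699 2.363
v -0.537 -0.588 1.86
v -1.458 -0.077 2.328
v -0.944 -0.257 3.143
v -1.136 0.317 3.166
v -1.453 0.428 2.662
v -1.143 -0.501 2.625
v -2.212 1.427 -4.027
v -1.537 1.39 -4.303
v -1.134 0.717 -3.229
v -1.808 0.753 -2.953
v -1.615 1.845 -3.989
v -1.212 1.172 -2.915
v -2.042 2.055 -3.696
v -1.639 1.382 -2.623
v -2.569 1.897 -3.598
v -2.166 1.224 -2.524
v -2.886 1.463 -3.751
v -2.483 0.79 -2.677
v -2.808 1.008 -4.065
v -2.405 0.335 -2.991
v -2.381 0.798 -4.357
v -1.978 0.125 -3.284
v -1.854 0.956 -4.456
v -1.451 0.283 -3.382
v -2.323 -0.473 0.614
v -2.033 -0.75 0.016
v -1.688 -1.624 0.587
v -1.977 -1.347 1.186
v -1.68 -0.429 0.292
v -1.335 -1.303 0.864
v -1.704 -0.135 0.757
v -1.358 -1.008 1.329
v -2.09 -0.038 1.138
v -1.744 -0.912 1.71
v -2.612 -0.196 1.213
v -2.267 -1.07 1.784
v -2.965 -0.517 0.936
v -2.62 -1.391 1.508
v -2.942 -0.812 0.471
v -2.596 -1.685 1.043
v -2.556 -0.908 0.09
v -2.21 -1.782 0.662
v 1.278 1.227 -2.049
v 1.889 1.153 -1.81
v 0.562 0.533 -0.431
v 1.818 1.425 -1.725
v 1.64 1.658 -1.704
v 1.39 1.805 -1.751
v 1.118 1.838 -1.857
v 0.878 1.75 -2.001
v 0.717 1.558 -2.155
v 0.667 1.301 -2.287
v 0.738 1.029 -2.373
v 0.916 0.796 -2.394
v 1.166 0.649 -2.346
v 1.438 0.616 -2.24
v 1.678 0.704 -2.096
v 1.839 0.896 -1.943
f 1 38 17
f 38 12 41
f 17 41 6
f 38 41 17
f 1 17 13
f 17 6 18
f 13 18 2
f 17 18 13
f 1 13 22
f 13 2 23
f 22 23 8
f 13 23 22
f 1 22 34
f 22 8 37
f 34 37 11
f 22 37 34
f 1 34 38
f 34 11 42
f 38 42 12
f 34 42 38
f 2 18 29
f 18 6 32
f 29 32 10
f 18 32 29
f 6 41 19
f 41 12 40
f 19 40 5
f 41 40 19
f 12 42 39
f 42 11 35
f 39 35 3
f 42 35 39
f 11 37 36
f 37 8 24
f 36 24 7
f 37 24 36
f 8 23 28
f 23 2 25
f 28 25 9
f 23 25 28
f 4 30 16
f 30 10 31
f 16 31 5
f 30 31 16
f 4 16 14
f 16 5 15
f 14 15 3
f 16 15 14
f 4 14 21
f 14 3 20
f 21 20 7
f 14 20 21
f 4 21 26
f 21 7 27
f 26 27 9
f 21 27 26
f 4 26 30
f 26 9 33
f 30 33 10
f 26 33 30
f 5 31 19
f 31 10 32
f 19 32 6
f 31 32 19
f 3 15 39
f 15 5 40
f 39 40 12
f 15 40 39
f 7 20 36
f 20 3 35
f 36 35 11
f 20 35 36
f 9 27 28
f 27 7 24
f 28 24 8
f 27 24 28
f 10 33 29
f 33 9 25
f 29 25 2
f 33 25 29
f 44 43 47
f 44 47 45
f 45 47 48
f 45 48 46
f 47 43 49
f 47 49 48
f 48 49 50
f 48 50 46
f 49 43 51
f 49 51 50
f 50 51 52
f 50 52 46
f 51 43 53
f 51 53 52
f 52 53 54
f 52 54 46
f 53 43 55
f 53 55 54
f 54 55 56
f 54 56 46
f 55 43 57
f 55 57 56
f 56 57 58
f 56 58 46
f 57 43 59
f 57 59 58
f 58 59 60
f 58 60 46
f 59 43 44
f 59 44 60
f 60 44 45
f 60 45 46
f 62 61 65
f 62 65 63
f 63 65 66
f 63 66 64
f 65 61 67
f 65 67 66
f 66 67 68
f 66 68 64
f 67 61 69
f 67 69 68
f 68 69 70
f 68 70 64
f 69 61 71
f 69 71 70
f 70 71 72
f 70 72 64
f 71 61 73
f 71 73 72
f 72 73 74
f 72 74 64
f 73 61 75
f 73 75 74
f 74 75 76
f 74 76 64
f 75 61 77
f 75 77 76
f 76 77 78
f 76 78 64
f 77 61 62
f 77 62 78
f 78 62 63
f 78 63 64
f 80 79 82
f 80 82 81
f 82 79 83
f 82 83 81
f 83 79 84
f 83 84 81
f 84 79 85
f 84 85 81
f 85 79 86
f 85 86 81
f 86 79 87
f 86 87 81
f 87 79 88
f 87 88 81
f 88 79 89
f 88 89 81
f 89 79 90
f 89 90 81
f 90 79 91
f 90 91 81
f 91 79 92
f 91 92 81
f 92 79 93
f 92 93 81
f 93 79 94
f 93 94 81
f 94 79 80
f 94 80 81



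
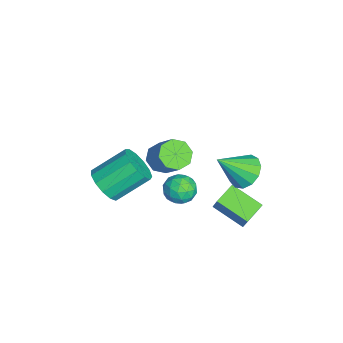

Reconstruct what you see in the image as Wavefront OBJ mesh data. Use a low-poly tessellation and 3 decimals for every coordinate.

v 1.543 1.482 -0.48
v 1.994 1.666 0.45
v 2.423 2.921 -1.191
v 2.873 3.105 -0.261
v 2.507 0.735 -0.799
v 2.957 0.919 0.131
v 3.386 2.174 -1.51
v 3.837 2.358 -0.58
v 1.93 2.265 1.46
v 2.891 2.574 1.447
v 2.39 0.895 2.9
v 2.626 2.893 1.836
v 2.139 3.013 2.105
v 1.586 2.896 2.17
v 1.142 2.578 2.009
v 0.949 2.16 1.674
v 1.066 1.776 1.271
v 1.459 1.547 0.928
v 2 1.546 0.754
v 2.52 1.773 0.804
v 2.852 2.156 1.062
v 0.882 -0.128 -1.168
v 1.246 -0.595 -1.866
v -0.246 -1.085 -1.114
v 0.118 -1.552 -1.812
v 0.53 -1.555 -0.995
v 1.227 -0.964 -1.028
v -0.227 -0.716 -1.952
v 0.47 -0.125 -1.985
v 0.56 -0.959 -2.35
v 1.028 -1.477 -1.759
v -0.028 -0.203 -1.221
v 0.44 -0.721 -0.63
v 1.163 -0.278 -1.522
v -0.163 -1.402 -1.458
v 0.079 -1.404 -0.978
v 0.293 -1.679 -1.388
v 1.152 -0.494 -1.029
v 1.366 -0.769 -1.439
v 0.945 -1.333 -0.928
v -0.366 -0.911 -1.541
v -0.152 -1.186 -1.951
v 0.707 -0.001 -1.592
v 0.921 -0.276 -2.002
v 0.055 -0.347 -2.052
v 0.974 -0.766 -2.216
v 0.311 -1.328 -2.185
v 0.108 -0.837 -2.267
v 0.518 -0.49 -2.286
v 1.249 -1.071 -1.869
v 0.586 -1.633 -1.837
v 0.828 -1.635 -1.357
v 1.238 -1.287 -1.377
v 0.846 -1.284 -2.153
v 0.414 -0.047 -1.143
v -0.249 -0.609 -1.111
v -0.238 -0.393 -1.603
v 0.172 -0.045 -1.623
v 0.689 -0.352 -0.795
v 0.026 -0.914 -0.764
v 0.482 -1.19 -0.694
v 0.892 -0.843 -0.713
v 0.154 -0.396 -0.827
v -3.592 -1.716 -3.127
v -2.91 -1.544 -3.736
v -1.746 -0.872 -2.241
v -2.428 -1.044 -1.633
v -3.344 -0.987 -3.649
v -2.18 -0.314 -2.154
v -3.923 -0.857 -3.256
v -2.76 -0.184 -1.761
v -4.308 -1.23 -2.788
v -3.145 -0.558 -1.294
v -4.274 -1.888 -2.519
v -3.11 -1.216 -1.024
v -3.84 -2.446 -2.606
v -2.676 -1.773 -1.111
v -3.26 -2.576 -2.999
v -2.097 -1.903 -1.504
v -2.875 -2.202 -3.466
v -1.712 -1.53 -1.972
v 1.209 -4.515 -0.412
v 1.951 -3.937 -0.9
v 1.453 -2.266 0.324
v 0.711 -2.845 0.812
v 1.447 -3.86 -1.21
v 0.949 -2.189 0.014
v 0.867 -3.991 -1.267
v 0.369 -2.32 -0.043
v 0.396 -4.288 -1.053
v -0.102 -2.618 0.171
v 0.183 -4.658 -0.635
v -0.315 -2.987 0.589
v 0.295 -4.982 -0.146
v -0.203 -3.312 1.078
v 0.698 -5.158 0.258
v 0.2 -3.488 1.482
v 1.263 -5.13 0.45
v 0.765 -3.46 1.674
v 1.811 -4.907 0.368
v 1.313 -3.236 1.592
v 2.168 -4.559 0.038
v 1.67 -2.889 1.262
v 2.22 -4.198 -0.434
v 1.722 -2.527 0.79
f 2 4 1
f 5 2 1
f 1 4 3
f 3 5 1
f 2 8 4
f 6 2 5
f 6 8 2
f 4 8 3
f 7 5 3
f 3 8 7
f 7 6 5
f 8 6 7
f 10 9 12
f 10 12 11
f 12 9 13
f 12 13 11
f 13 9 14
f 13 14 11
f 14 9 15
f 14 15 11
f 15 9 16
f 15 16 11
f 16 9 17
f 16 17 11
f 17 9 18
f 17 18 11
f 18 9 19
f 18 19 11
f 19 9 20
f 19 20 11
f 20 9 21
f 20 21 11
f 21 9 10
f 21 10 11
f 22 59 38
f 59 33 62
f 38 62 27
f 59 62 38
f 22 38 34
f 38 27 39
f 34 39 23
f 38 39 34
f 22 34 43
f 34 23 44
f 43 44 29
f 34 44 43
f 22 43 55
f 43 29 58
f 55 58 32
f 43 58 55
f 22 55 59
f 55 32 63
f 59 63 33
f 55 63 59
f 23 39 50
f 39 27 53
f 50 53 31
f 39 53 50
f 27 62 40
f 62 33 61
f 40 61 26
f 62 61 40
f 33 63 60
f 63 32 56
f 60 56 24
f 63 56 60
f 32 58 57
f 58 29 45
f 57 45 28
f 58 45 57
f 29 44 49
f 44 23 46
f 49 46 30
f 44 46 49
f 25 51 37
f 51 31 52
f 37 52 26
f 51 52 37
f 25 37 35
f 37 26 36
f 35 36 24
f 37 36 35
f 25 35 42
f 35 24 41
f 42 41 28
f 35 41 42
f 25 42 47
f 42 28 48
f 47 48 30
f 42 48 47
f 25 47 51
f 47 30 54
f 51 54 31
f 47 54 51
f 26 52 40
f 52 31 53
f 40 53 27
f 52 53 40
f 24 36 60
f 36 26 61
f 60 61 33
f 36 61 60
f 28 41 57
f 41 24 56
f 57 56 32
f 41 56 57
f 30 48 49
f 48 28 45
f 49 45 29
f 48 45 49
f 31 54 50
f 54 30 46
f 50 46 23
f 54 46 50
f 65 64 68
f 65 68 66
f 66 68 69
f 66 69 67
f 68 64 70
f 68 70 69
f 69 70 71
f 69 71 67
f 70 64 72
f 70 72 71
f 71 72 73
f 71 73 67
f 72 64 74
f 72 74 73
f 73 74 75
f 73 75 67
f 74 64 76
f 74 76 75
f 75 76 77
f 75 77 67
f 76 64 78
f 76 78 77
f 77 78 79
f 77 79 67
f 78 64 80
f 78 80 79
f 79 80 81
f 79 81 67
f 80 64 65
f 80 65 81
f 81 65 66
f 81 66 67
f 83 82 86
f 83 86 84
f 84 86 87
f 84 87 85
f 86 82 88
f 86 88 87
f 87 88 89
f 87 89 85
f 88 82 90
f 88 90 89
f 89 90 91
f 89 91 85
f 90 82 92
f 90 92 91
f 91 92 93
f 91 93 85
f 92 82 94
f 92 94 93
f 93 94 95
f 93 95 85
f 94 82 96
f 94 96 95
f 95 96 97
f 95 97 85
f 96 82 98
f 96 98 97
f 97 98 99
f 97 99 85
f 98 82 100
f 98 100 99
f 99 100 101
f 99 101 85
f 100 82 102
f 100 102 101
f 101 102 103
f 101 103 85
f 102 82 104
f 102 104 103
f 103 104 105
f 103 105 85
f 104 82 83
f 104 83 105
f 105 83 84
f 105 84 85

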